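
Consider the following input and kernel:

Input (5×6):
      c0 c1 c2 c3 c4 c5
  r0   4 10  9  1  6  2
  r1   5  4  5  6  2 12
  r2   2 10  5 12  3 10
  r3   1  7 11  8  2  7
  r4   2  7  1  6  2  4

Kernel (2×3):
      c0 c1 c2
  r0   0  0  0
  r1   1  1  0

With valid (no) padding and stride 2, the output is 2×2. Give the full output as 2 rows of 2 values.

Output[0,0]: The receptive field on the input at this output position is [4 10 9 / 5 4 5]. Elementwise product with the kernel and sum: 5·1 + 4·1.
Output[0,1]: The receptive field on the input at this output position is [9 1 6 / 5 6 2]. Elementwise product with the kernel and sum: 5·1 + 6·1.

9 11
8 19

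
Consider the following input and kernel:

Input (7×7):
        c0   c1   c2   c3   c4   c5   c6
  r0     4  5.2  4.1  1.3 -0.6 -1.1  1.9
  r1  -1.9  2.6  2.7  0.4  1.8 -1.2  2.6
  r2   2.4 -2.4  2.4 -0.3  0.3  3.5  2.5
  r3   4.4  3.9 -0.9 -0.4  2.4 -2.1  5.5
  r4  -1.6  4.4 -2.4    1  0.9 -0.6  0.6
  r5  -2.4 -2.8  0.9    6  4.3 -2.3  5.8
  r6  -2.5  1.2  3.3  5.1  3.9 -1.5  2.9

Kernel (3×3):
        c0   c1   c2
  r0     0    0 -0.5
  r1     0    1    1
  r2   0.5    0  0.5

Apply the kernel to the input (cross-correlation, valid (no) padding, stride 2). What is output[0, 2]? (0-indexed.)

1.85

The receptive field on the input at this output position is [-0.6 -1.1 1.9 / 1.8 -1.2 2.6 / 0.3 3.5 2.5]. Elementwise product with the kernel and sum: 1.9·-0.5 + -1.2·1 + 2.6·1 + 0.3·0.5 + 2.5·0.5.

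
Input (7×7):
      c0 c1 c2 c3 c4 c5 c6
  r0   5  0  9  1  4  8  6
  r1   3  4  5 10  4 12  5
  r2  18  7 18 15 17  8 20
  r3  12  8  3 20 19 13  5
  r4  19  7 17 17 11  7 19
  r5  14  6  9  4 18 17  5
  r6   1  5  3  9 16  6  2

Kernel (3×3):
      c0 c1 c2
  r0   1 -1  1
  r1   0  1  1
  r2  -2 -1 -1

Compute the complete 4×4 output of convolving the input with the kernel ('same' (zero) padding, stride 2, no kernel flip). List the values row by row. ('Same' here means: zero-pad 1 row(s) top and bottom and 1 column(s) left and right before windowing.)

Output[0,0]: The receptive field on the zero-padded input at this output position is [0 0 0 / 0 5 0 / 0 3 4]. Elementwise product with the kernel and sum: 0·1 + 0·-1 + 0·1 + 5·1 + 0·1 + 0·-2 + 3·-1 + 4·-1.

-2 -13 -24 -23
6 3 -29 -4
2 34 -11 -12
-2 13 25 14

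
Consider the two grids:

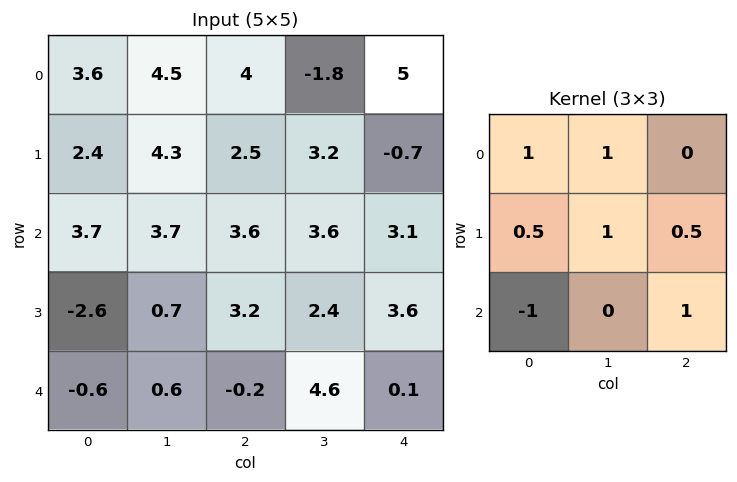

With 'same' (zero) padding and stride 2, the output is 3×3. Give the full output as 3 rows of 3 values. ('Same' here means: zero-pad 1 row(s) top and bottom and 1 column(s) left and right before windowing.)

10.15 4.25 0.9
8.65 15.75 5
-2.9 6.3 8.4

Output[0,0]: The receptive field on the zero-padded input at this output position is [0 0 0 / 0 3.6 4.5 / 0 2.4 4.3]. Elementwise product with the kernel and sum: 0·1 + 0·1 + 0·0.5 + 3.6·1 + 4.5·0.5 + 0·-1 + 4.3·1.
Output[0,1]: The receptive field on the zero-padded input at this output position is [0 0 0 / 4.5 4 -1.8 / 4.3 2.5 3.2]. Elementwise product with the kernel and sum: 0·1 + 0·1 + 4.5·0.5 + 4·1 + -1.8·0.5 + 4.3·-1 + 3.2·1.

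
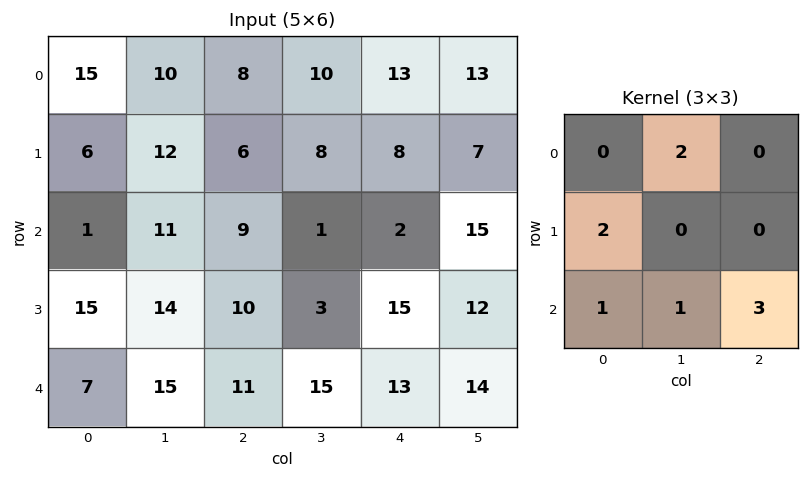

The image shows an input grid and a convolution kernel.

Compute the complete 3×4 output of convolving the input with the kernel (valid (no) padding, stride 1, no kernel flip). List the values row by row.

Output[0,0]: The receptive field on the input at this output position is [15 10 8 / 6 12 6 / 1 11 9]. Elementwise product with the kernel and sum: 10·2 + 6·2 + 1·1 + 11·1 + 9·3.

71 63 48 90
85 67 92 72
107 117 87 80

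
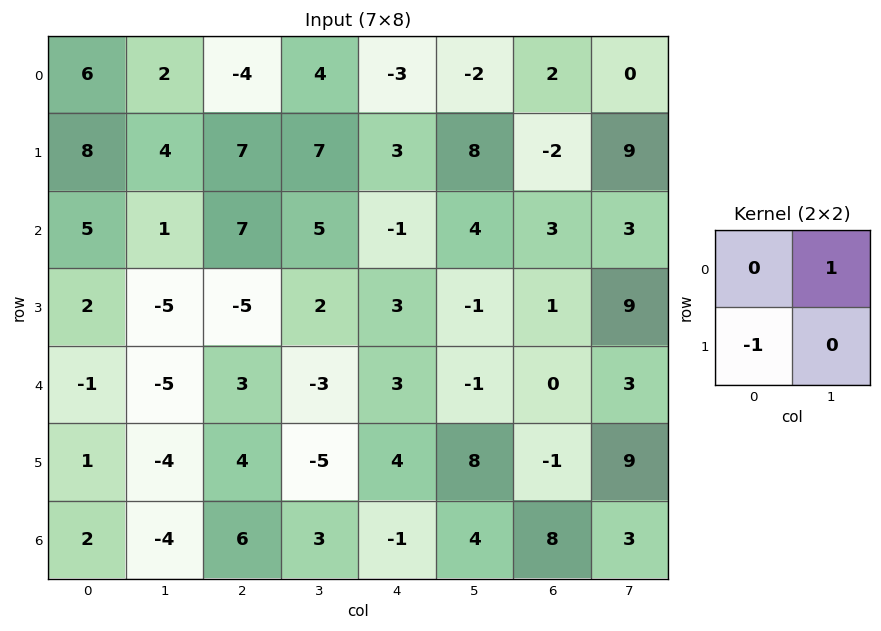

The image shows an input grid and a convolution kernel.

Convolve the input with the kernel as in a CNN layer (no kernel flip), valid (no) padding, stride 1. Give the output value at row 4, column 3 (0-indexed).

The receptive field on the input at this output position is [-3 3 / -5 4]. Elementwise product with the kernel and sum: 3·1 + -5·-1.

8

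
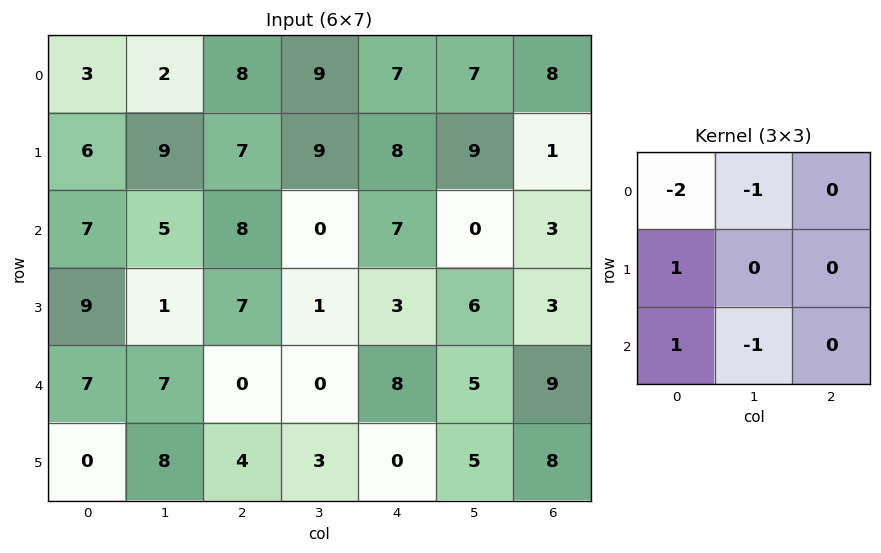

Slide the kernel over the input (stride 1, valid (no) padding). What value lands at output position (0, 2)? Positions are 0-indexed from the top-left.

The receptive field on the input at this output position is [8 9 7 / 7 9 8 / 8 0 7]. Elementwise product with the kernel and sum: 8·-2 + 9·-1 + 7·1 + 8·1 + 0·-1.

-10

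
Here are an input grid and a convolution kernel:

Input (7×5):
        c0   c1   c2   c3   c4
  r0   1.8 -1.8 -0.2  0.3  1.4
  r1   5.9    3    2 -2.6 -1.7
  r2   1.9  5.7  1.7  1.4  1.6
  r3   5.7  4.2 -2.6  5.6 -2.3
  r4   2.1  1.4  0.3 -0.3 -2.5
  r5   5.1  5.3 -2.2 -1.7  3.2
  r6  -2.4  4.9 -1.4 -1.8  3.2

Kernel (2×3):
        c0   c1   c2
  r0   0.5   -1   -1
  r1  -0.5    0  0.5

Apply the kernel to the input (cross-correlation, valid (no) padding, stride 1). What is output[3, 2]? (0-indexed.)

The receptive field on the input at this output position is [-2.6 5.6 -2.3 / 0.3 -0.3 -2.5]. Elementwise product with the kernel and sum: -2.6·0.5 + 5.6·-1 + -2.3·-1 + 0.3·-0.5 + -2.5·0.5.

-6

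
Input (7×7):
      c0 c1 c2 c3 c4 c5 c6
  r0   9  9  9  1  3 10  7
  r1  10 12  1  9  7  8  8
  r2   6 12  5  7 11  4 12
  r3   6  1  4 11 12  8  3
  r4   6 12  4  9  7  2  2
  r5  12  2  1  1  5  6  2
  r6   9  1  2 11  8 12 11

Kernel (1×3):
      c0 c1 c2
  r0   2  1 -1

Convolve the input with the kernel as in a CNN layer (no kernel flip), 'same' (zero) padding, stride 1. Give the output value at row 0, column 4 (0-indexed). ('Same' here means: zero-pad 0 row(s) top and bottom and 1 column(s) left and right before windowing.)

-5

The receptive field on the zero-padded input at this output position is [1 3 10]. Elementwise product with the kernel and sum: 1·2 + 3·1 + 10·-1.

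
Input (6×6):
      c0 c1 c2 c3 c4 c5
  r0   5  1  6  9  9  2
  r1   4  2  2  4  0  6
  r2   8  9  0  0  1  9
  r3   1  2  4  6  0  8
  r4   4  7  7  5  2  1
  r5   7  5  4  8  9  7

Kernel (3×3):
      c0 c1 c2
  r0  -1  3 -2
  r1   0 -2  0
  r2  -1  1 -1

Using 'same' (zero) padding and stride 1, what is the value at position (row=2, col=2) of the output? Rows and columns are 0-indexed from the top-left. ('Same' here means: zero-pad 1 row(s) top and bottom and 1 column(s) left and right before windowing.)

The receptive field on the zero-padded input at this output position is [2 2 4 / 9 0 0 / 2 4 6]. Elementwise product with the kernel and sum: 2·-1 + 2·3 + 4·-2 + 0·-2 + 2·-1 + 4·1 + 6·-1.

-8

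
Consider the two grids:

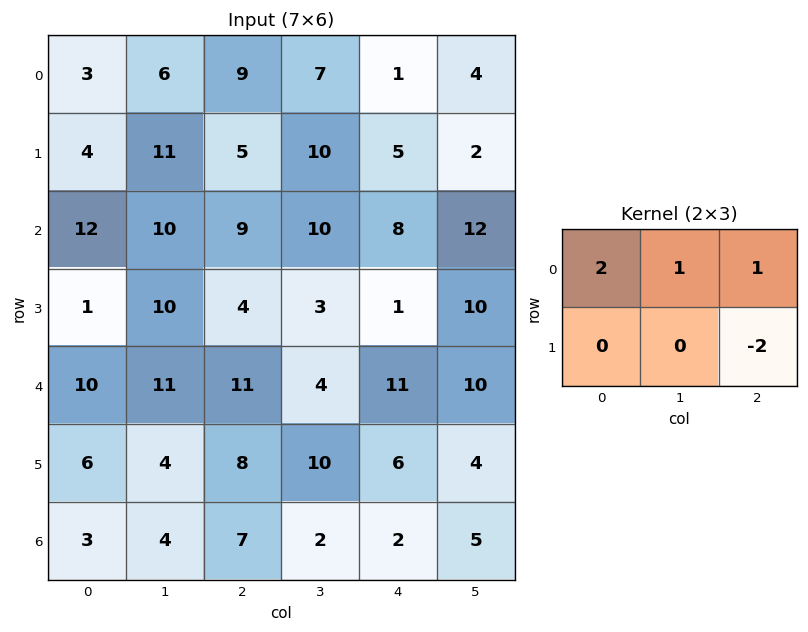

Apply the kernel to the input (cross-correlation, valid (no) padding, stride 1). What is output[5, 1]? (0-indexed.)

22

The receptive field on the input at this output position is [4 8 10 / 4 7 2]. Elementwise product with the kernel and sum: 4·2 + 8·1 + 10·1 + 2·-2.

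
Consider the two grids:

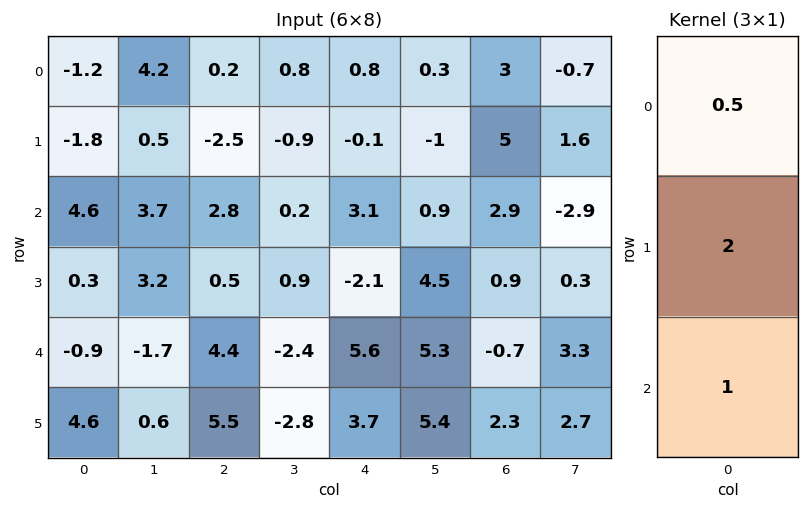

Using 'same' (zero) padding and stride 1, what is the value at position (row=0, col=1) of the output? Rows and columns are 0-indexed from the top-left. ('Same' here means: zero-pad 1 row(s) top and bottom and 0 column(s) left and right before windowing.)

8.9

The receptive field on the zero-padded input at this output position is [0 / 4.2 / 0.5]. Elementwise product with the kernel and sum: 0·0.5 + 4.2·2 + 0.5·1.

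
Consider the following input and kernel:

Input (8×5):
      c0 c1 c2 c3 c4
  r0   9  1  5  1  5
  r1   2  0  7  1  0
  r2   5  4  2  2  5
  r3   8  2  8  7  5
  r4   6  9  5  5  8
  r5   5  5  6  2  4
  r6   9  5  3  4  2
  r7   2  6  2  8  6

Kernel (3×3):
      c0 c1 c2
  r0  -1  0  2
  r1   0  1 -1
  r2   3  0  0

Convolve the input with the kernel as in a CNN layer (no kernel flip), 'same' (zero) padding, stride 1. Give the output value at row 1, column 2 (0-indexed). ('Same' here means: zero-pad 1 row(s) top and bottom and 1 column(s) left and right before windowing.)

19

The receptive field on the zero-padded input at this output position is [1 5 1 / 0 7 1 / 4 2 2]. Elementwise product with the kernel and sum: 1·-1 + 1·2 + 7·1 + 1·-1 + 4·3.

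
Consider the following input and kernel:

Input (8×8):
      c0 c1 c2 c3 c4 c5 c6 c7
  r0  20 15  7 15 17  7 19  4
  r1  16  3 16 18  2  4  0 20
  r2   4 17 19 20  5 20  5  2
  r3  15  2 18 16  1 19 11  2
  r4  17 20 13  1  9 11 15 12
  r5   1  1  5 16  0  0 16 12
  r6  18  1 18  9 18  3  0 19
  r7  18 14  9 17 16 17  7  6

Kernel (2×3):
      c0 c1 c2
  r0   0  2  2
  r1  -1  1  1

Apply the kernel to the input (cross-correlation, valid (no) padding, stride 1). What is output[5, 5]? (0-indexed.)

72

The receptive field on the input at this output position is [0 16 12 / 3 0 19]. Elementwise product with the kernel and sum: 16·2 + 12·2 + 3·-1 + 0·1 + 19·1.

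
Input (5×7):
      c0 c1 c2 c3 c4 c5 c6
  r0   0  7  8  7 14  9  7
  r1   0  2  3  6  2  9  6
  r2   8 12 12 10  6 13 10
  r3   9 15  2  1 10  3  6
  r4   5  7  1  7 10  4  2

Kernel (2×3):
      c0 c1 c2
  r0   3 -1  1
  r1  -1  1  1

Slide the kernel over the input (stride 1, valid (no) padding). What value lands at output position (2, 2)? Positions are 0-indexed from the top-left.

The receptive field on the input at this output position is [12 10 6 / 2 1 10]. Elementwise product with the kernel and sum: 12·3 + 10·-1 + 6·1 + 2·-1 + 1·1 + 10·1.

41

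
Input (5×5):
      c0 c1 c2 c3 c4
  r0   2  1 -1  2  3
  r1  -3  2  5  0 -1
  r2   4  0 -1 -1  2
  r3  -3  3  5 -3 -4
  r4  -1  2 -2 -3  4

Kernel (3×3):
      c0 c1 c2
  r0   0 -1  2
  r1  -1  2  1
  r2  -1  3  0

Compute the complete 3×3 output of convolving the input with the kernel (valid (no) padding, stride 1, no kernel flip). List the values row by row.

Output[0,0]: The receptive field on the input at this output position is [2 1 -1 / -3 2 5 / 4 0 -1]. Elementwise product with the kernel and sum: 1·-1 + -1·2 + -3·-1 + 2·2 + 5·1 + 4·-1 + 0·3.
Output[0,1]: The receptive field on the input at this output position is [1 -1 2 / 2 5 0 / 0 -1 -1]. Elementwise product with the kernel and sum: -1·-1 + 2·2 + 2·-1 + 5·2 + 0·1 + 0·-1 + -1·3.

5 10 -4
15 4 -15
19 -5 -17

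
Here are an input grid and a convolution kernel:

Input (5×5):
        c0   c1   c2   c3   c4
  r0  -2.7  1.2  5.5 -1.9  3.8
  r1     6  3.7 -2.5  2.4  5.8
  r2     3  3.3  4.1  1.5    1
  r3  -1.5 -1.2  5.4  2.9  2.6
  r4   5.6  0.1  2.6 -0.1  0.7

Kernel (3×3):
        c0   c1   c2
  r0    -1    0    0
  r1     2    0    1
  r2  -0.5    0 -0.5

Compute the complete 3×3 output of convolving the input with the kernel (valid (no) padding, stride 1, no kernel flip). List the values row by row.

Output[0,0]: The receptive field on the input at this output position is [-2.7 1.2 5.5 / 6 3.7 -2.5 / 3 3.3 4.1]. Elementwise product with the kernel and sum: -2.7·-1 + 6·2 + -2.5·1 + 3·-0.5 + 4.1·-0.5.

8.65 6.2 -7.25
2.15 3.55 7.7
-4.7 -2.8 7.65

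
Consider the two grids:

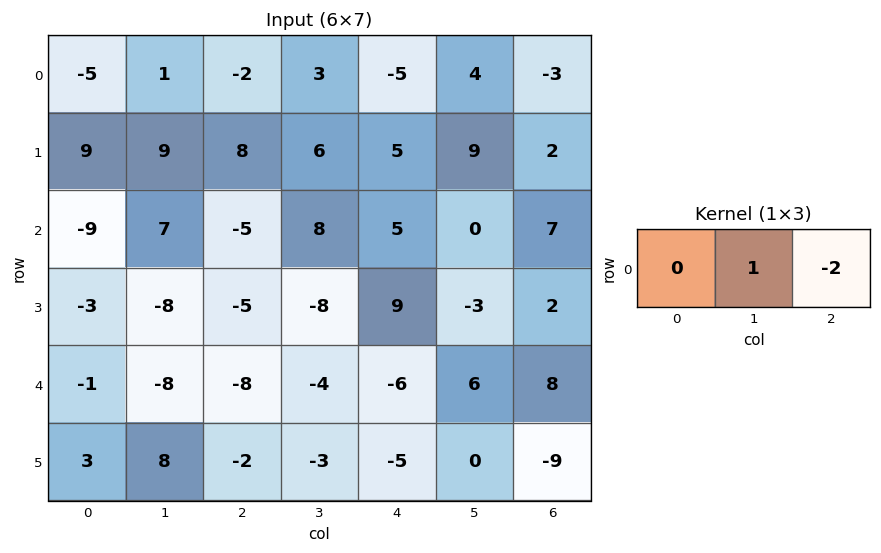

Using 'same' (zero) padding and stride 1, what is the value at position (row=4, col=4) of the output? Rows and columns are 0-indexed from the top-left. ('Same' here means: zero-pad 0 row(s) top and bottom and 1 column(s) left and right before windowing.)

The receptive field on the zero-padded input at this output position is [-4 -6 6]. Elementwise product with the kernel and sum: -6·1 + 6·-2.

-18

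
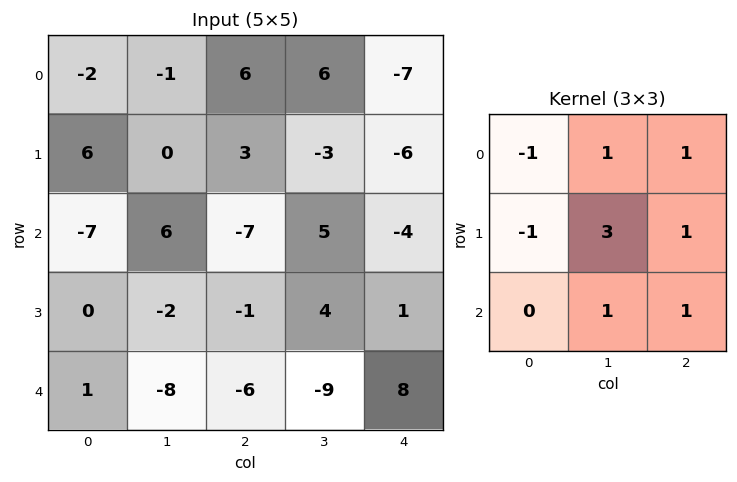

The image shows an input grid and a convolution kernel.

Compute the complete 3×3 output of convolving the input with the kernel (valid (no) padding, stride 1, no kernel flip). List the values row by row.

Output[0,0]: The receptive field on the input at this output position is [-2 -1 6 / 6 0 3 / -7 6 -7]. Elementwise product with the kernel and sum: -2·-1 + -1·1 + 6·1 + 6·-1 + 0·3 + 3·1 + 6·1 + -7·1.

3 17 -24
12 -19 11
-15 -20 21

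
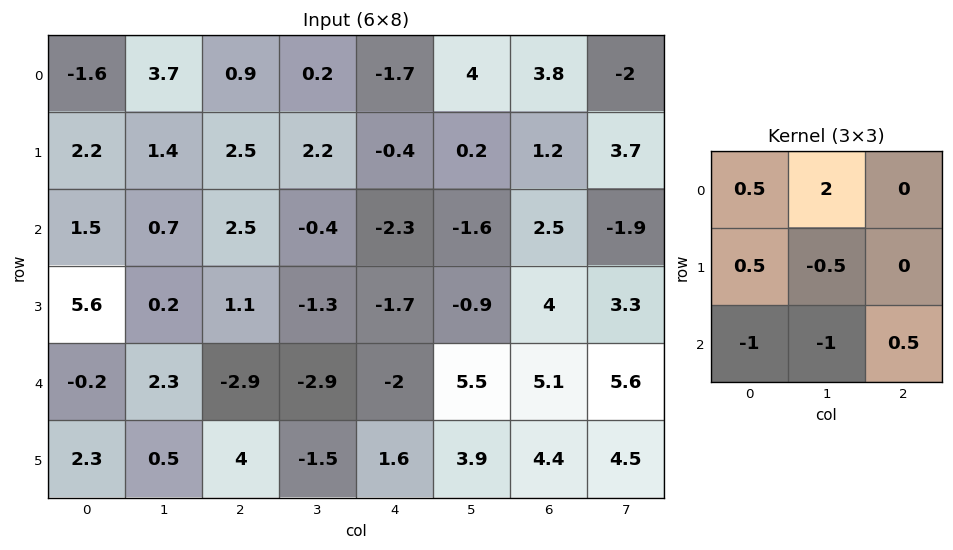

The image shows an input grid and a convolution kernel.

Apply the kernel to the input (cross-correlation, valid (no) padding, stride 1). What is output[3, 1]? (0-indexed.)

The receptive field on the input at this output position is [0.2 1.1 -1.3 / 2.3 -2.9 -2.9 / 0.5 4 -1.5]. Elementwise product with the kernel and sum: 0.2·0.5 + 1.1·2 + 2.3·0.5 + -2.9·-0.5 + 0.5·-1 + 4·-1 + -1.5·0.5.

-0.35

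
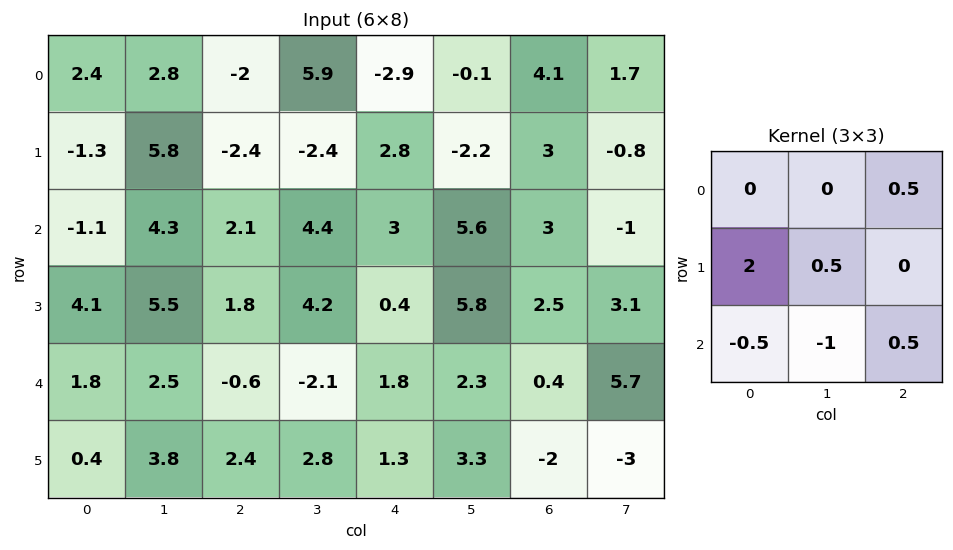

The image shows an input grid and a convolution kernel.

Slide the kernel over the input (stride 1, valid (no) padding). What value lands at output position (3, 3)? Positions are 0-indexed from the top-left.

The receptive field on the input at this output position is [4.2 0.4 5.8 / -2.1 1.8 2.3 / 2.8 1.3 3.3]. Elementwise product with the kernel and sum: 5.8·0.5 + -2.1·2 + 1.8·0.5 + 2.8·-0.5 + 1.3·-1 + 3.3·0.5.

-1.45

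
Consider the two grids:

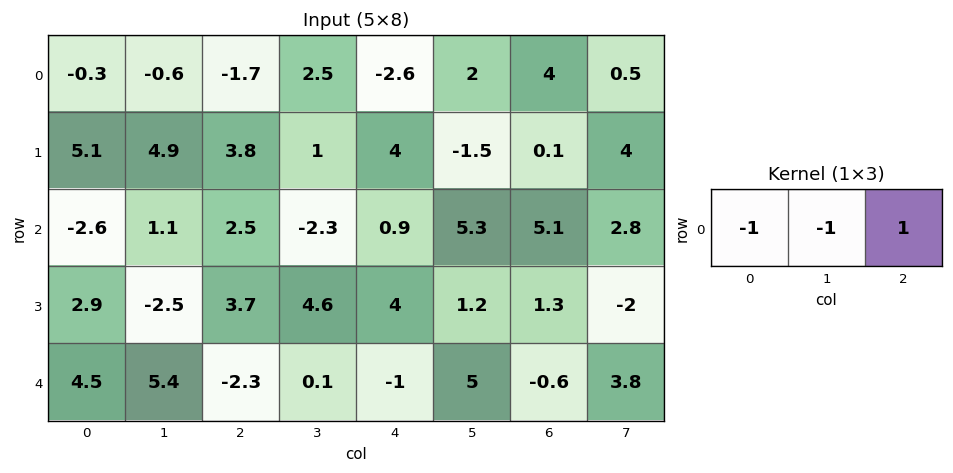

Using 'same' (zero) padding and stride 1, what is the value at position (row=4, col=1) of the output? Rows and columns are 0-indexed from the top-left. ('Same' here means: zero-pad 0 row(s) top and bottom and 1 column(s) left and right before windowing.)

-12.2

The receptive field on the zero-padded input at this output position is [4.5 5.4 -2.3]. Elementwise product with the kernel and sum: 4.5·-1 + 5.4·-1 + -2.3·1.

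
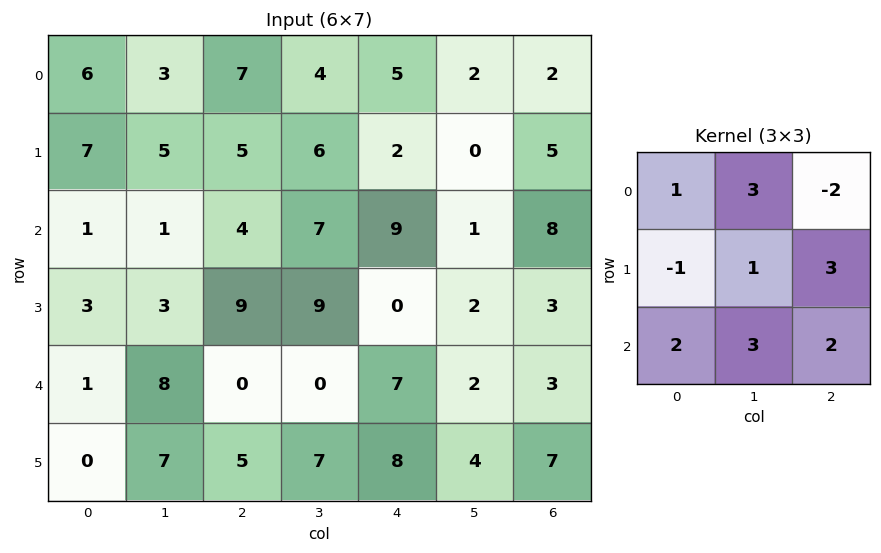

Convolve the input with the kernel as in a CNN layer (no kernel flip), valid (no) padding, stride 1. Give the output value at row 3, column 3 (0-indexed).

64

The receptive field on the input at this output position is [9 0 2 / 0 7 2 / 7 8 4]. Elementwise product with the kernel and sum: 9·1 + 0·3 + 2·-2 + 0·-1 + 7·1 + 2·3 + 7·2 + 8·3 + 4·2.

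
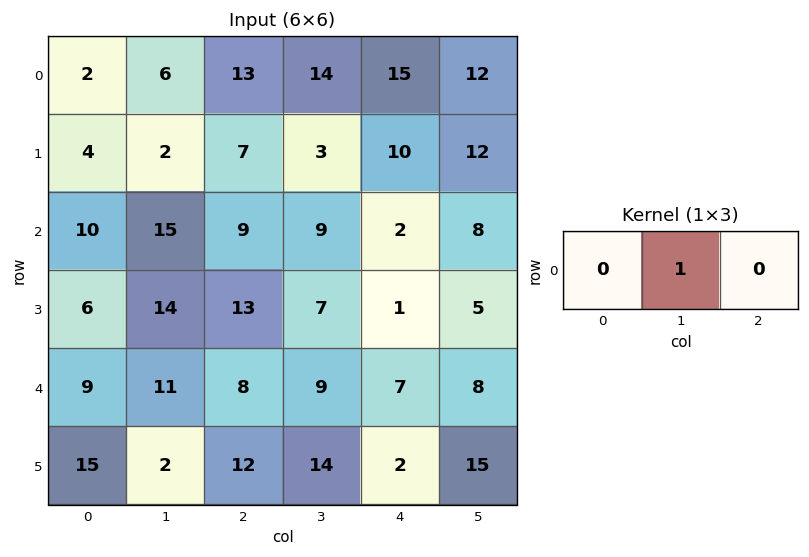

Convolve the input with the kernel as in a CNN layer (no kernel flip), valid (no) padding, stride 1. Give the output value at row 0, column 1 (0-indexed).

The receptive field on the input at this output position is [6 13 14]. Elementwise product with the kernel and sum: 13·1.

13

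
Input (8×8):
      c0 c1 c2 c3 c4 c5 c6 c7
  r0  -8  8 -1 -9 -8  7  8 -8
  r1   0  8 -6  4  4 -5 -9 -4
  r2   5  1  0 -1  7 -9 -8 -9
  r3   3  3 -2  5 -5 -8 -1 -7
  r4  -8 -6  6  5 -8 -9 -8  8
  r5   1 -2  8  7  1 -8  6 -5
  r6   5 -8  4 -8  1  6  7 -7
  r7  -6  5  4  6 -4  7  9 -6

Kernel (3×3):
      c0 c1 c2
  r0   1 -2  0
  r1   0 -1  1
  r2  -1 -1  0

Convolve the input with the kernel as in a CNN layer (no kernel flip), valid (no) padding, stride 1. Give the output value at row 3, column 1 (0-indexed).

The receptive field on the input at this output position is [3 -2 5 / -6 6 5 / -2 8 7]. Elementwise product with the kernel and sum: 3·1 + -2·-2 + 6·-1 + 5·1 + -2·-1 + 8·-1.

0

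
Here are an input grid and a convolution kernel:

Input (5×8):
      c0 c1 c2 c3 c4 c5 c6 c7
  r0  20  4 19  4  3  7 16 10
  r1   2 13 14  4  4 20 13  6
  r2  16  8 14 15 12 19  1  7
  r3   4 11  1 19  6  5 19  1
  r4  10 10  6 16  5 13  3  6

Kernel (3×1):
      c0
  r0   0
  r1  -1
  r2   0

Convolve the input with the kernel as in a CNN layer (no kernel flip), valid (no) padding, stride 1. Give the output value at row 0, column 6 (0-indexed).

The receptive field on the input at this output position is [16 / 13 / 1]. Elementwise product with the kernel and sum: 13·-1.

-13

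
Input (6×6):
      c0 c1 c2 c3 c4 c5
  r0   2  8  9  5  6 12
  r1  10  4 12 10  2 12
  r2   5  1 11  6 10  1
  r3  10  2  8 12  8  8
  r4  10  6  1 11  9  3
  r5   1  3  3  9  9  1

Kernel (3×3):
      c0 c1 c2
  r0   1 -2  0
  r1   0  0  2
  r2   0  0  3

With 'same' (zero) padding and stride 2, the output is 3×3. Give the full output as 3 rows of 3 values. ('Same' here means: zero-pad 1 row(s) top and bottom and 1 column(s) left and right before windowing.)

28 40 60
-12 28 32
1 35 5

Output[0,0]: The receptive field on the zero-padded input at this output position is [0 0 0 / 0 2 8 / 0 10 4]. Elementwise product with the kernel and sum: 0·1 + 0·-2 + 8·2 + 4·3.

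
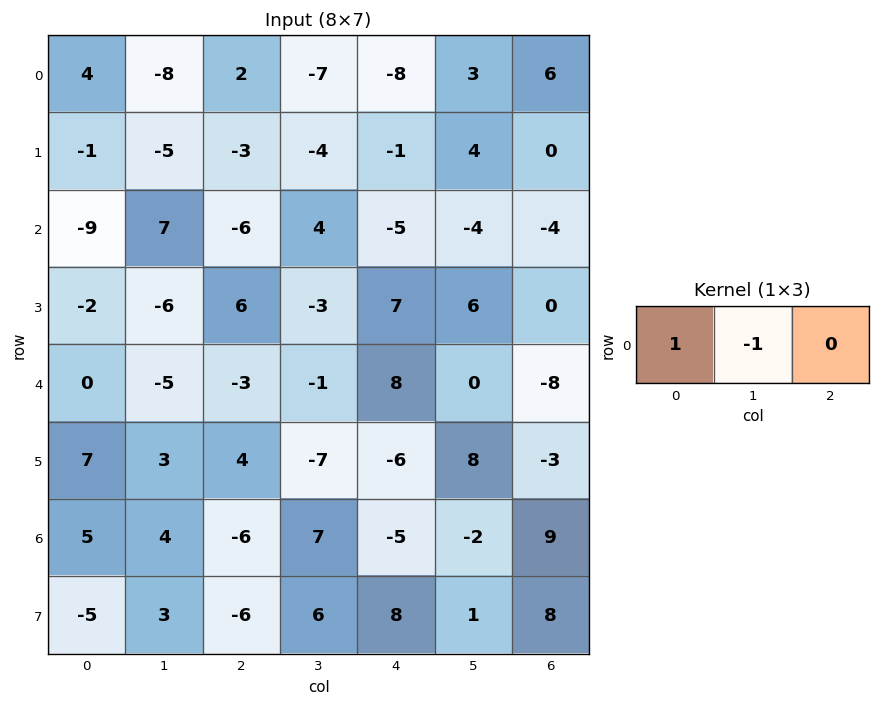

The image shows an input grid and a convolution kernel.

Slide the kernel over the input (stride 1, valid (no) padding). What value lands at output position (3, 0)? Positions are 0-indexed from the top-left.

4

The receptive field on the input at this output position is [-2 -6 6]. Elementwise product with the kernel and sum: -2·1 + -6·-1.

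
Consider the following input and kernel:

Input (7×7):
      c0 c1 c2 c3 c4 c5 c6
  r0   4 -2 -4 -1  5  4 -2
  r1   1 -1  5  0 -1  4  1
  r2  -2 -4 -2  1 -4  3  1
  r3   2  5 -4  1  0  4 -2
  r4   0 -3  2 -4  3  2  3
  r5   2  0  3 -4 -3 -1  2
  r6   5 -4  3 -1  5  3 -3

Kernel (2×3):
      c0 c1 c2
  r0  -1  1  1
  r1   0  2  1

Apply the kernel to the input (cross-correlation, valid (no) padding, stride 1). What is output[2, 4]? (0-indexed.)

14

The receptive field on the input at this output position is [-4 3 1 / 0 4 -2]. Elementwise product with the kernel and sum: -4·-1 + 3·1 + 1·1 + 4·2 + -2·1.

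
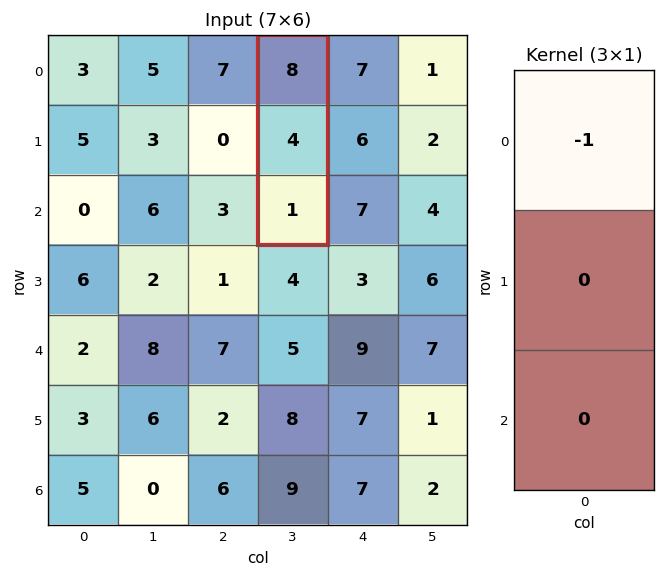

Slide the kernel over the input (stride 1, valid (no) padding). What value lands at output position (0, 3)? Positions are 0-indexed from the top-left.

The receptive field on the input at this output position is [8 / 4 / 1]. Elementwise product with the kernel and sum: 8·-1.

-8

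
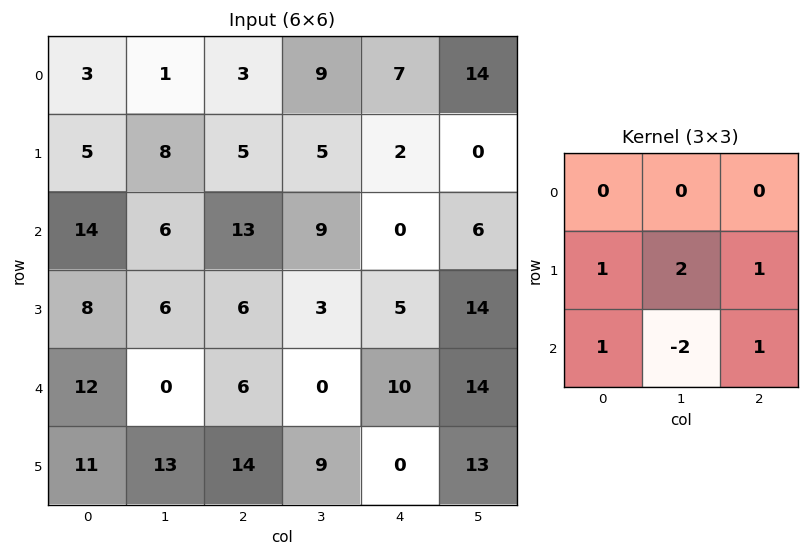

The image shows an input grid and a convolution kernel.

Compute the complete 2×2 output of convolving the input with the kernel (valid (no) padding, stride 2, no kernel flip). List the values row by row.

41 12
44 33

Output[0,0]: The receptive field on the input at this output position is [3 1 3 / 5 8 5 / 14 6 13]. Elementwise product with the kernel and sum: 5·1 + 8·2 + 5·1 + 14·1 + 6·-2 + 13·1.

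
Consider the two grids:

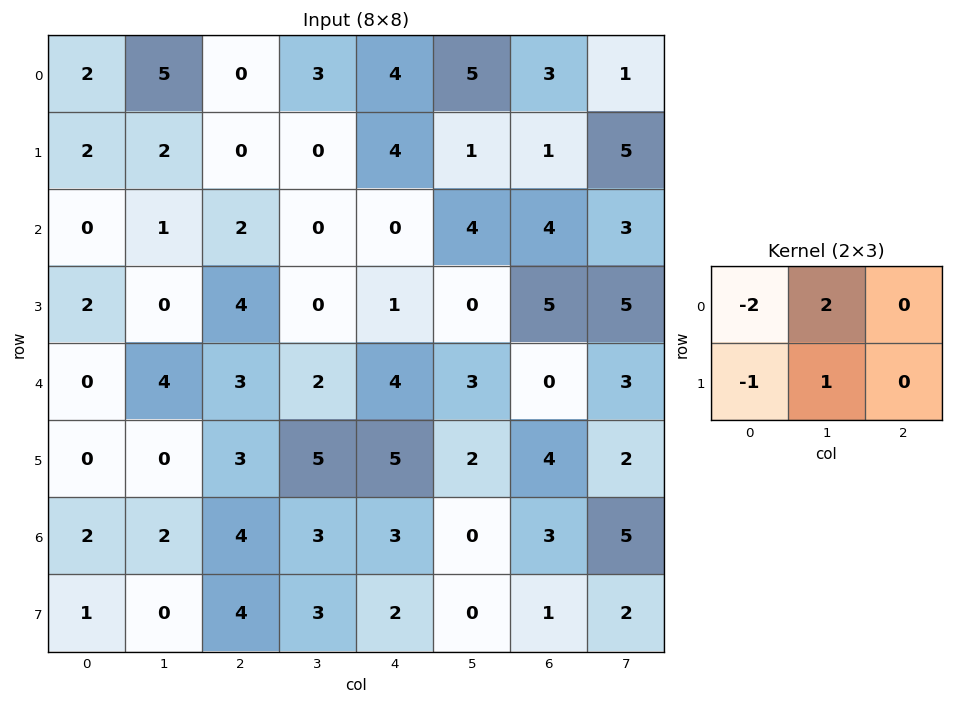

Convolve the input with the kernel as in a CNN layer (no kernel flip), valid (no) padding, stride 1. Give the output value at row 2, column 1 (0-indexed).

6

The receptive field on the input at this output position is [1 2 0 / 0 4 0]. Elementwise product with the kernel and sum: 1·-2 + 2·2 + 0·-1 + 4·1.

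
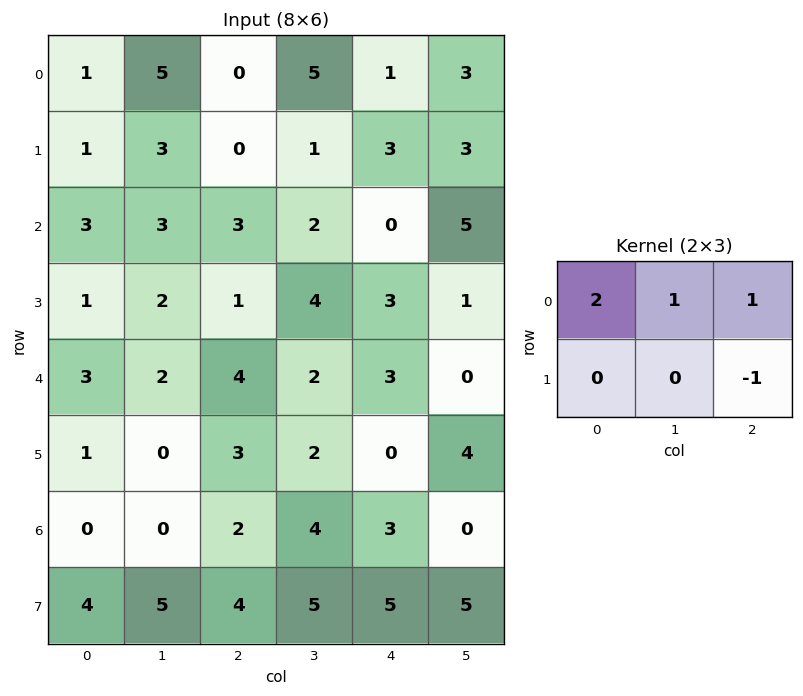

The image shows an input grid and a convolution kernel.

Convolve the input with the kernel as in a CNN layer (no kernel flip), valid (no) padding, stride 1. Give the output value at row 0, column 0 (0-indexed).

7

The receptive field on the input at this output position is [1 5 0 / 1 3 0]. Elementwise product with the kernel and sum: 1·2 + 5·1 + 0·1 + 0·-1.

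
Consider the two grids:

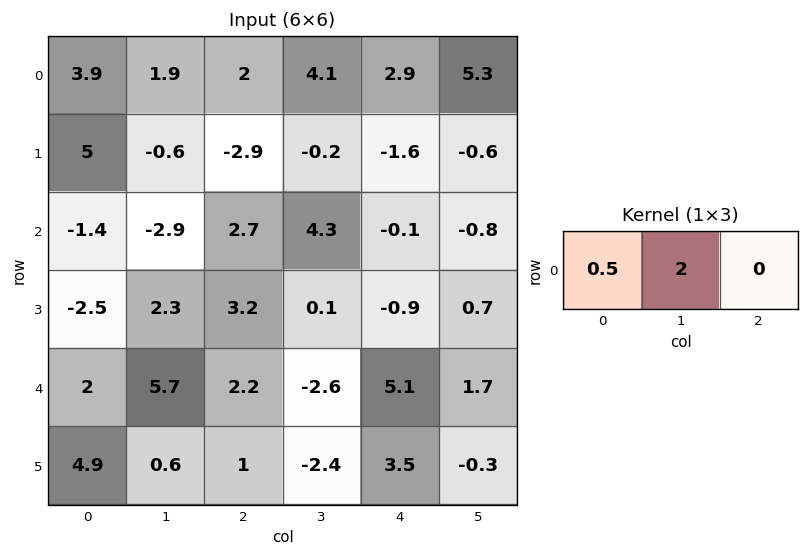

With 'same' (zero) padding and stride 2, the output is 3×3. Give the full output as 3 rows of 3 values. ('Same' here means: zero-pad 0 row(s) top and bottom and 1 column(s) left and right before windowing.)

7.8 4.95 7.85
-2.8 3.95 1.95
4 7.25 8.9

Output[0,0]: The receptive field on the zero-padded input at this output position is [0 3.9 1.9]. Elementwise product with the kernel and sum: 0·0.5 + 3.9·2.
Output[0,1]: The receptive field on the zero-padded input at this output position is [1.9 2 4.1]. Elementwise product with the kernel and sum: 1.9·0.5 + 2·2.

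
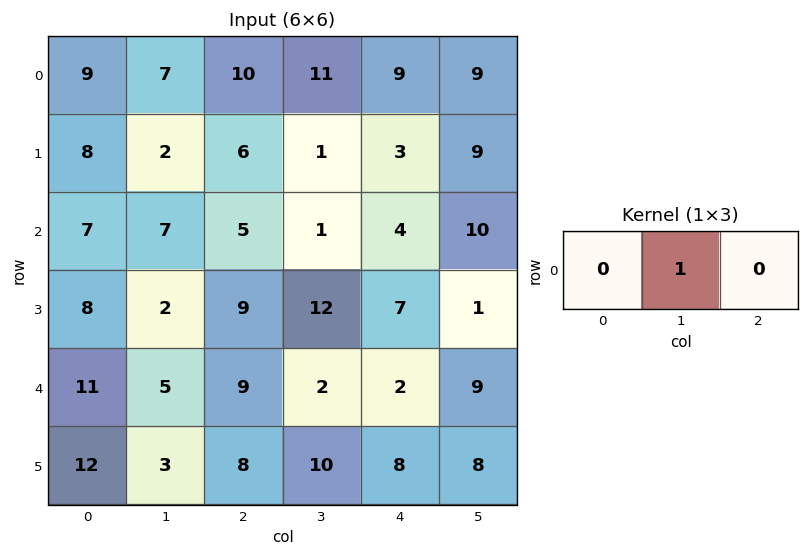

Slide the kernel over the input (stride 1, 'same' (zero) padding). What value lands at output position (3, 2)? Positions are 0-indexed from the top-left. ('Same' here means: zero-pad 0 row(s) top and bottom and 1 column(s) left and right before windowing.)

The receptive field on the zero-padded input at this output position is [2 9 12]. Elementwise product with the kernel and sum: 9·1.

9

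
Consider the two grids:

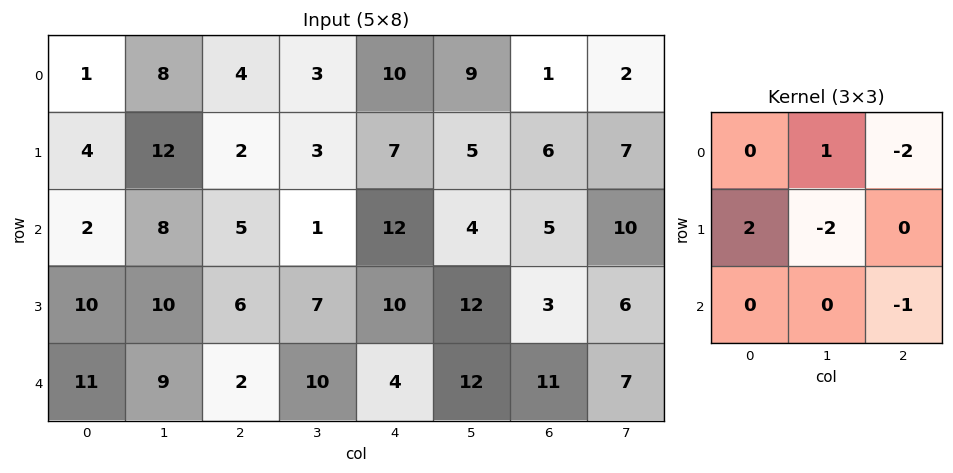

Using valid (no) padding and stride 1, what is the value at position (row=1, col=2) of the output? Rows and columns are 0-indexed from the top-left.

-13

The receptive field on the input at this output position is [2 3 7 / 5 1 12 / 6 7 10]. Elementwise product with the kernel and sum: 3·1 + 7·-2 + 5·2 + 1·-2 + 10·-1.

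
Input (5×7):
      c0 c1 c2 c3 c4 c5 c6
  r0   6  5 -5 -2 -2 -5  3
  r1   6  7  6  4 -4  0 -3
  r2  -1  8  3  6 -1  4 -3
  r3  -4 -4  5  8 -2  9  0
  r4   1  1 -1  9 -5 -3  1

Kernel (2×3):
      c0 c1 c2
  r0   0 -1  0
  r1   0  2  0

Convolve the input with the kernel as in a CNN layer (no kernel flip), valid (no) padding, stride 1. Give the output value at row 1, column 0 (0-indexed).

The receptive field on the input at this output position is [6 7 6 / -1 8 3]. Elementwise product with the kernel and sum: 7·-1 + 8·2.

9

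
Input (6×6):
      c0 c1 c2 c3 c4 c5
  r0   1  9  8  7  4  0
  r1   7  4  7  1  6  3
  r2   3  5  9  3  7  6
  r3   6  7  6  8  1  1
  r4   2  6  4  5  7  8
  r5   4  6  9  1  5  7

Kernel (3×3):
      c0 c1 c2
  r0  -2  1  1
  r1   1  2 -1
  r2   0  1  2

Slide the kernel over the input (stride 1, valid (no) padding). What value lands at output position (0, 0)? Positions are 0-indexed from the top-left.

46

The receptive field on the input at this output position is [1 9 8 / 7 4 7 / 3 5 9]. Elementwise product with the kernel and sum: 1·-2 + 9·1 + 8·1 + 7·1 + 4·2 + 7·-1 + 5·1 + 9·2.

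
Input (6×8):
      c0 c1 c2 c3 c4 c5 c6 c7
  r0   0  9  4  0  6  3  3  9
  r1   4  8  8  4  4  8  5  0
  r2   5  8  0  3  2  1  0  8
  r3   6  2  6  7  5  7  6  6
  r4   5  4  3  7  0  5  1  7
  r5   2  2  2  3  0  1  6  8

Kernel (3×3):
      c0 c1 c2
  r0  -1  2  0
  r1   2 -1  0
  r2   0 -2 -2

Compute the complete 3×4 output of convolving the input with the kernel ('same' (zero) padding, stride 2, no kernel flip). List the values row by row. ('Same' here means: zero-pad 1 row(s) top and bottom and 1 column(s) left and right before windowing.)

-24 -10 -30 -7
-13 -2 -16 -20
-1 5 15 -14

Output[0,0]: The receptive field on the zero-padded input at this output position is [0 0 0 / 0 0 9 / 0 4 8]. Elementwise product with the kernel and sum: 0·-1 + 0·2 + 0·2 + 0·-1 + 4·-2 + 8·-2.
Output[0,1]: The receptive field on the zero-padded input at this output position is [0 0 0 / 9 4 0 / 8 8 4]. Elementwise product with the kernel and sum: 0·-1 + 0·2 + 9·2 + 4·-1 + 8·-2 + 4·-2.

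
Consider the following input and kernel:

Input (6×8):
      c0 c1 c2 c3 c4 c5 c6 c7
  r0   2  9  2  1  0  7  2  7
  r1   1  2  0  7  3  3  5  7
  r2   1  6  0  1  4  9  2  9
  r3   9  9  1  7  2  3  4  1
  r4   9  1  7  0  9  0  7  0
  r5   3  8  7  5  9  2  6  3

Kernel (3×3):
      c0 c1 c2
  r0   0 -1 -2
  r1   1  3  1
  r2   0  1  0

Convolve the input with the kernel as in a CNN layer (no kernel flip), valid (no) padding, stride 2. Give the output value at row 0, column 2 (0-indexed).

15

The receptive field on the input at this output position is [0 7 2 / 3 3 5 / 4 9 2]. Elementwise product with the kernel and sum: 7·-1 + 2·-2 + 3·1 + 3·3 + 5·1 + 9·1.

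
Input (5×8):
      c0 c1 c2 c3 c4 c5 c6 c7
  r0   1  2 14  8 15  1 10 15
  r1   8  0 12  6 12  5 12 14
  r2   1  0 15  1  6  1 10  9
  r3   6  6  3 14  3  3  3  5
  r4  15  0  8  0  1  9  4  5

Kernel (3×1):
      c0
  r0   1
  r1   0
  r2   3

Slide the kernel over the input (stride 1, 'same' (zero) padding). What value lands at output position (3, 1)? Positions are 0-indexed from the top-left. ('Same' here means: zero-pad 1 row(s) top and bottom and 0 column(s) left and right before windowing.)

0

The receptive field on the zero-padded input at this output position is [0 / 6 / 0]. Elementwise product with the kernel and sum: 0·1 + 0·3.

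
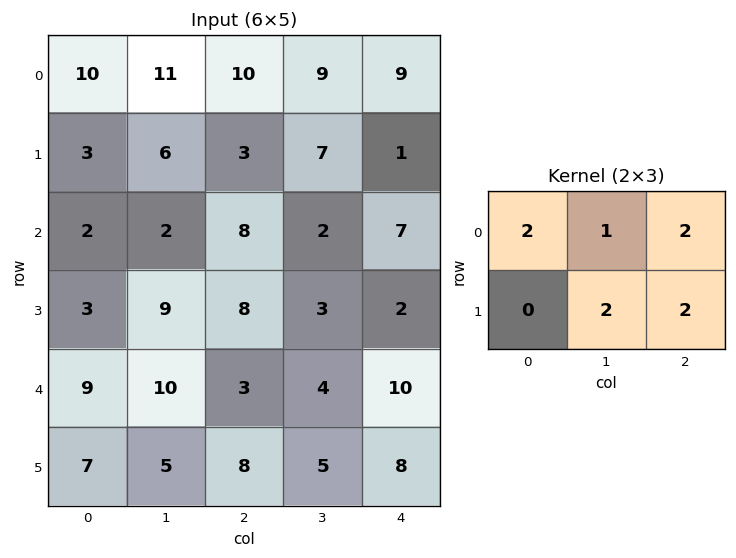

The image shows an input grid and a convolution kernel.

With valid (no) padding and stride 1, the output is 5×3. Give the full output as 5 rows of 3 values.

Output[0,0]: The receptive field on the input at this output position is [10 11 10 / 3 6 3]. Elementwise product with the kernel and sum: 10·2 + 11·1 + 10·2 + 6·2 + 3·2.
Output[0,1]: The receptive field on the input at this output position is [11 10 9 / 6 3 7]. Elementwise product with the kernel and sum: 11·2 + 10·1 + 9·2 + 3·2 + 7·2.

69 70 63
38 49 33
56 38 42
57 46 51
60 57 56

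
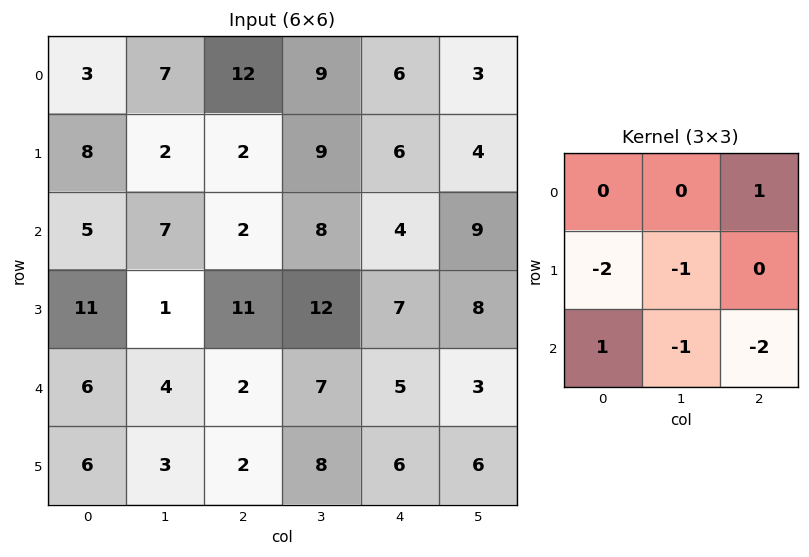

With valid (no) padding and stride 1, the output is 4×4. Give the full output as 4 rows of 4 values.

Output[0,0]: The receptive field on the input at this output position is [3 7 12 / 8 2 2 / 5 7 2]. Elementwise product with the kernel and sum: 12·1 + 8·-2 + 2·-1 + 5·1 + 7·-1 + 2·-2.
Output[0,1]: The receptive field on the input at this output position is [7 12 9 / 2 2 9 / 7 2 8]. Elementwise product with the kernel and sum: 9·1 + 2·-2 + 2·-1 + 7·1 + 2·-1 + 8·-2.

-12 -8 -21 -35
-27 -41 -21 -27
-23 -17 -45 -26
-6 -13 -22 -21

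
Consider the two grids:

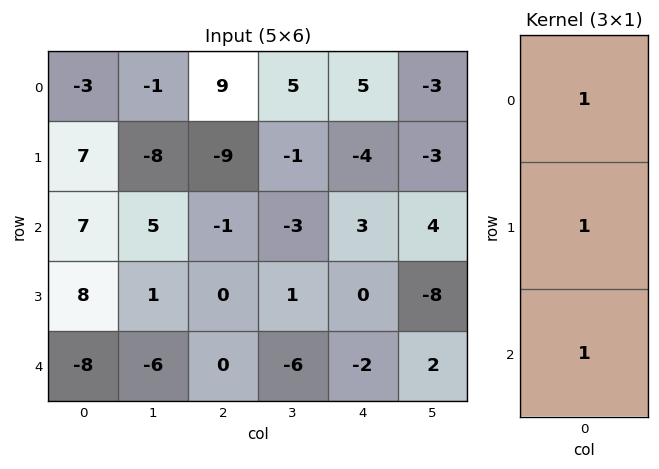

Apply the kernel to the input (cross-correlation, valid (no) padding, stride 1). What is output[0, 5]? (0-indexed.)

-2

The receptive field on the input at this output position is [-3 / -3 / 4]. Elementwise product with the kernel and sum: -3·1 + -3·1 + 4·1.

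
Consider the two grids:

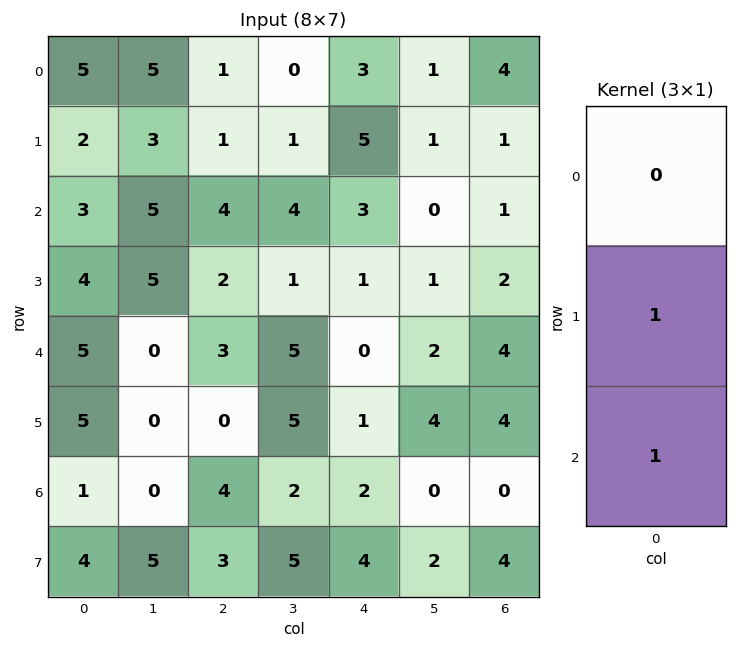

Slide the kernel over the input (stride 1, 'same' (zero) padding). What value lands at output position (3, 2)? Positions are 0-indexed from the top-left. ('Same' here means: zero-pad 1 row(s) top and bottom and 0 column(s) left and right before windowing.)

The receptive field on the zero-padded input at this output position is [4 / 2 / 3]. Elementwise product with the kernel and sum: 2·1 + 3·1.

5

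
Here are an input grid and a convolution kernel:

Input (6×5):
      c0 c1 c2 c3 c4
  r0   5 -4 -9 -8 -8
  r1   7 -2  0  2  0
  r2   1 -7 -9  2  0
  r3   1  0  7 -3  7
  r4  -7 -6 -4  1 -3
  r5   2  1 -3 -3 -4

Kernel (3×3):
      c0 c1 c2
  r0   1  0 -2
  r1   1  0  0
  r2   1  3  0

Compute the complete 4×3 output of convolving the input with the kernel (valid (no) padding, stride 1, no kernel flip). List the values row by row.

10 -24 4
9 8 -11
-5 -29 -3
-15 -8 -23

Output[0,0]: The receptive field on the input at this output position is [5 -4 -9 / 7 -2 0 / 1 -7 -9]. Elementwise product with the kernel and sum: 5·1 + -9·-2 + 7·1 + 1·1 + -7·3.
Output[0,1]: The receptive field on the input at this output position is [-4 -9 -8 / -2 0 2 / -7 -9 2]. Elementwise product with the kernel and sum: -4·1 + -8·-2 + -2·1 + -7·1 + -9·3.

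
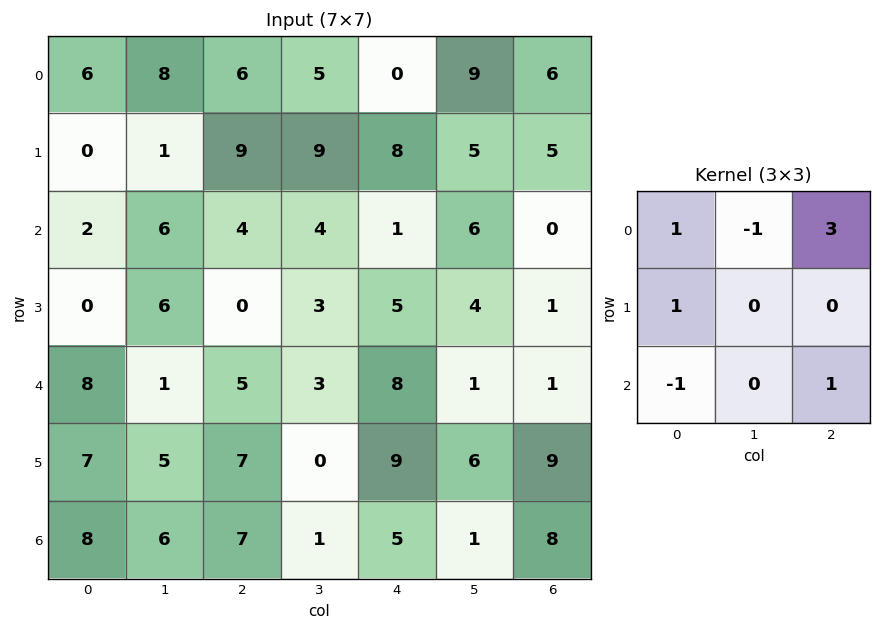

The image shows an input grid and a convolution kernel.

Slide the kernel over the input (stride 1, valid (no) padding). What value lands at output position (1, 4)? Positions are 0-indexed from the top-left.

15

The receptive field on the input at this output position is [8 5 5 / 1 6 0 / 5 4 1]. Elementwise product with the kernel and sum: 8·1 + 5·-1 + 5·3 + 1·1 + 5·-1 + 1·1.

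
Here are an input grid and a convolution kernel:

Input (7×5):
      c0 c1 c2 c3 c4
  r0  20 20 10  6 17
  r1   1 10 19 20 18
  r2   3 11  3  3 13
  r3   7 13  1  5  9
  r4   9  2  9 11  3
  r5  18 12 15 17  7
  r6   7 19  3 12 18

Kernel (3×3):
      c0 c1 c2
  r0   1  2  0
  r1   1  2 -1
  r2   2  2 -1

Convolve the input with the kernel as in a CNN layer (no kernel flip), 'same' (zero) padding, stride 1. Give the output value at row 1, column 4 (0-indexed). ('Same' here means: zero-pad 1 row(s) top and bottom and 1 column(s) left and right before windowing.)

128

The receptive field on the zero-padded input at this output position is [6 17 0 / 20 18 0 / 3 13 0]. Elementwise product with the kernel and sum: 6·1 + 17·2 + 20·1 + 18·2 + 0·-1 + 3·2 + 13·2 + 0·-1.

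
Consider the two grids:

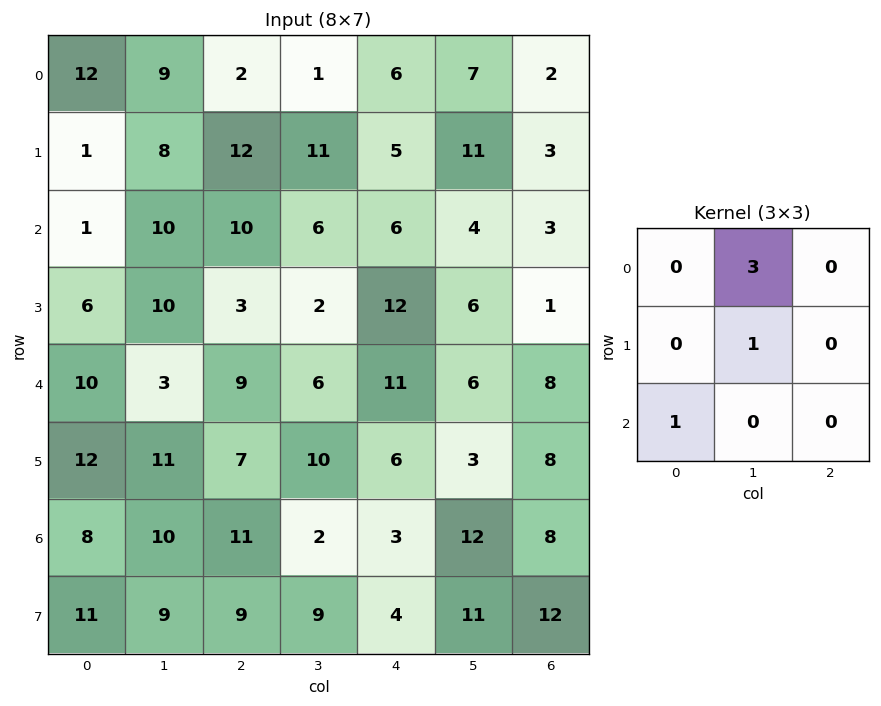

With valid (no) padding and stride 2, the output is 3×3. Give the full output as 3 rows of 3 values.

Output[0,0]: The receptive field on the input at this output position is [12 9 2 / 1 8 12 / 1 10 10]. Elementwise product with the kernel and sum: 9·3 + 8·1 + 1·1.

36 24 38
50 29 29
28 39 24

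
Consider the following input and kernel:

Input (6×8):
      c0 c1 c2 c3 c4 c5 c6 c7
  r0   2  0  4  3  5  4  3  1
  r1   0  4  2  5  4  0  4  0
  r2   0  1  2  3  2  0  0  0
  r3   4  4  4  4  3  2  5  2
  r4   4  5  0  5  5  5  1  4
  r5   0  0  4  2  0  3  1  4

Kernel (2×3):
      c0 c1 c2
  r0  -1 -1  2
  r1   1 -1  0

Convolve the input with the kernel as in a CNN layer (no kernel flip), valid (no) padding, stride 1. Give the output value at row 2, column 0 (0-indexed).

The receptive field on the input at this output position is [0 1 2 / 4 4 4]. Elementwise product with the kernel and sum: 0·-1 + 1·-1 + 2·2 + 4·1 + 4·-1.

3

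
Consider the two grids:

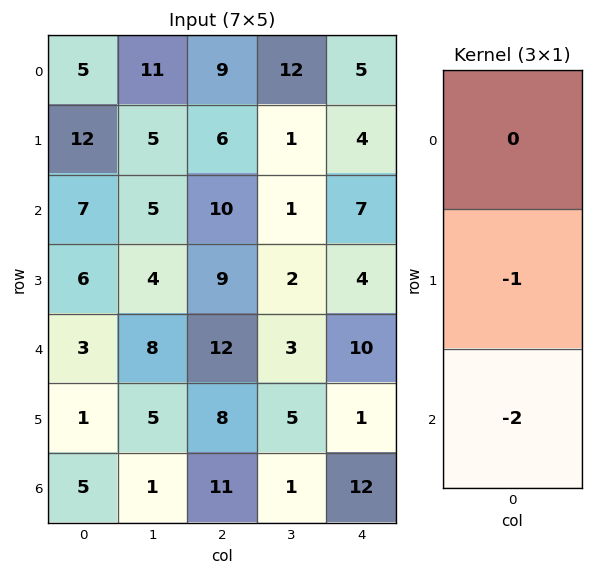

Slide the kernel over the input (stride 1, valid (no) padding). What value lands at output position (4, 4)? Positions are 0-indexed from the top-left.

-25

The receptive field on the input at this output position is [10 / 1 / 12]. Elementwise product with the kernel and sum: 1·-1 + 12·-2.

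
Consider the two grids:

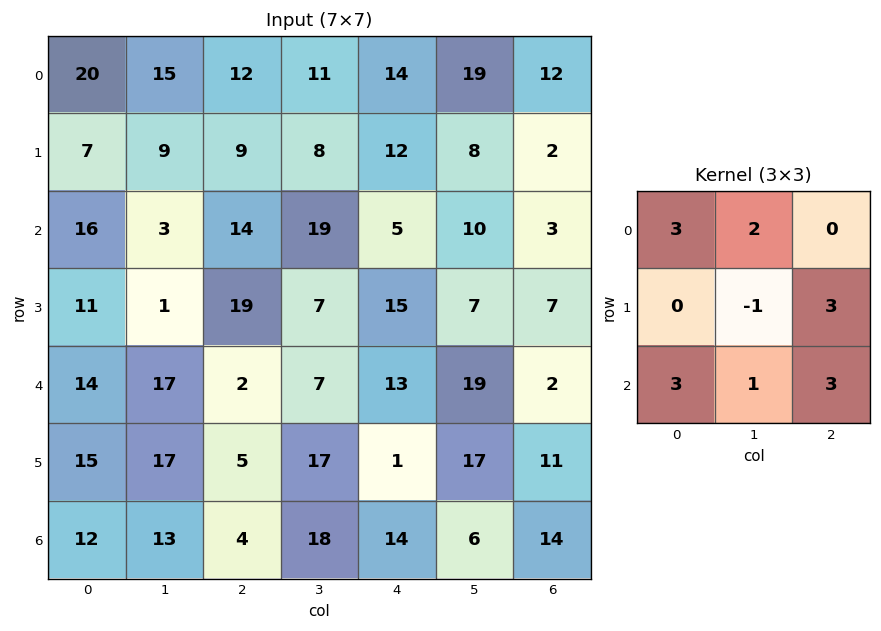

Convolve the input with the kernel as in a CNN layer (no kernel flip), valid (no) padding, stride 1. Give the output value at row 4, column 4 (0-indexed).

183

The receptive field on the input at this output position is [13 19 2 / 1 17 11 / 14 6 14]. Elementwise product with the kernel and sum: 13·3 + 19·2 + 17·-1 + 11·3 + 14·3 + 6·1 + 14·3.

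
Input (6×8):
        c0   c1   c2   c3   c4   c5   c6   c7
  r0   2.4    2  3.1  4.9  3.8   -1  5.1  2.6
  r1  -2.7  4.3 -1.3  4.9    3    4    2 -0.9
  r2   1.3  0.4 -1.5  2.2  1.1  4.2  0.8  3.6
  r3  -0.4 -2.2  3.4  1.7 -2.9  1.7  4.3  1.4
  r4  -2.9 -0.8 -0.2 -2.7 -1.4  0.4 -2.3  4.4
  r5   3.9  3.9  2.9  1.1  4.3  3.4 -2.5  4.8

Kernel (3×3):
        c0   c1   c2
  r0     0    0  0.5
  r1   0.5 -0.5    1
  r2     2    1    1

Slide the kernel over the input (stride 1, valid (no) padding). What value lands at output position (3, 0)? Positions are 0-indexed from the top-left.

15.05

The receptive field on the input at this output position is [-0.4 -2.2 3.4 / -2.9 -0.8 -0.2 / 3.9 3.9 2.9]. Elementwise product with the kernel and sum: 3.4·0.5 + -2.9·0.5 + -0.8·-0.5 + -0.2·1 + 3.9·2 + 3.9·1 + 2.9·1.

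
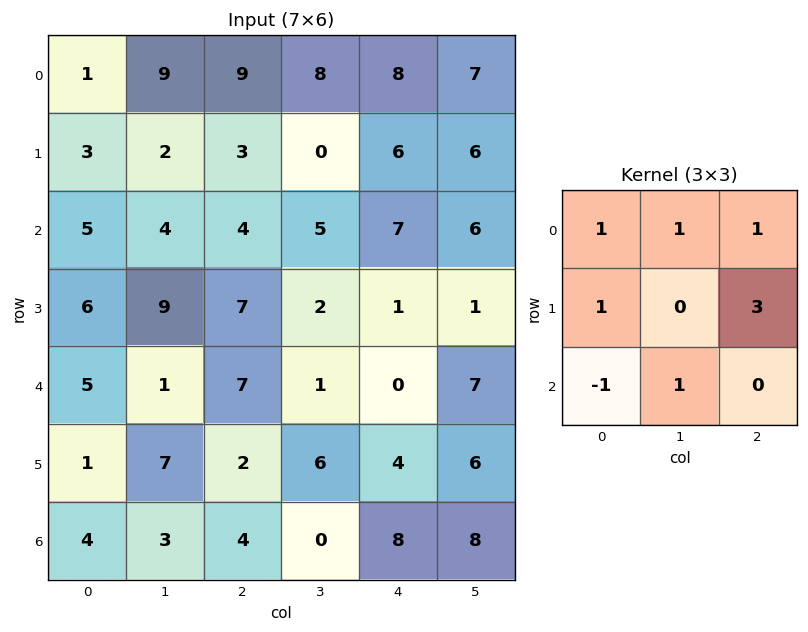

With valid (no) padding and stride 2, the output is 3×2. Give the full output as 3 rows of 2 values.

30 47
36 20
19 18

Output[0,0]: The receptive field on the input at this output position is [1 9 9 / 3 2 3 / 5 4 4]. Elementwise product with the kernel and sum: 1·1 + 9·1 + 9·1 + 3·1 + 3·3 + 5·-1 + 4·1.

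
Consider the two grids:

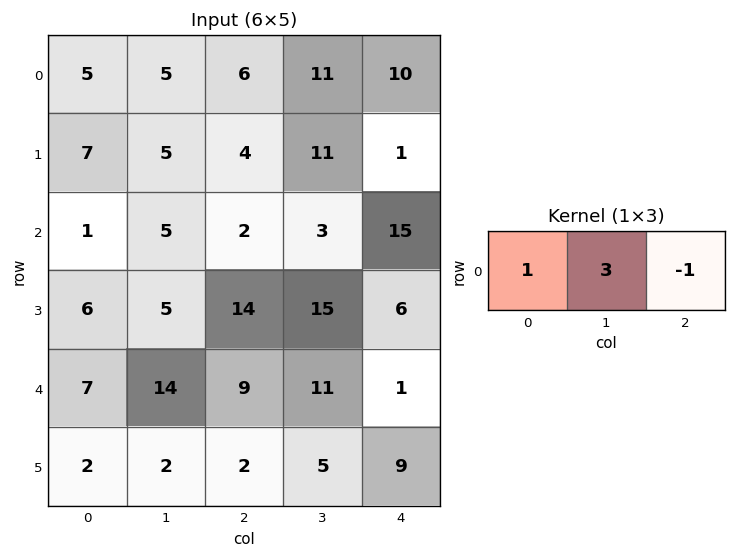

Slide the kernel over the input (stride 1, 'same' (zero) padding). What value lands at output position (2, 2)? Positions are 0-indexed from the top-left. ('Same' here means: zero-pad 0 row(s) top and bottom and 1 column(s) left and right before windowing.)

The receptive field on the zero-padded input at this output position is [5 2 3]. Elementwise product with the kernel and sum: 5·1 + 2·3 + 3·-1.

8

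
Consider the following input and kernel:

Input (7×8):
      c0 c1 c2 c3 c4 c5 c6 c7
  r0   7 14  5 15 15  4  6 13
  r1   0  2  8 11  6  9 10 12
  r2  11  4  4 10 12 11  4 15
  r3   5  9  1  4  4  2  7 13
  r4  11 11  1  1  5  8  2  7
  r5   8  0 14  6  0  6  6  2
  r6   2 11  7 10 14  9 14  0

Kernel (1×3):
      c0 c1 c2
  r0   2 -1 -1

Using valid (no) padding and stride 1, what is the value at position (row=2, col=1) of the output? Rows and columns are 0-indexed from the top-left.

The receptive field on the input at this output position is [4 4 10]. Elementwise product with the kernel and sum: 4·2 + 4·-1 + 10·-1.

-6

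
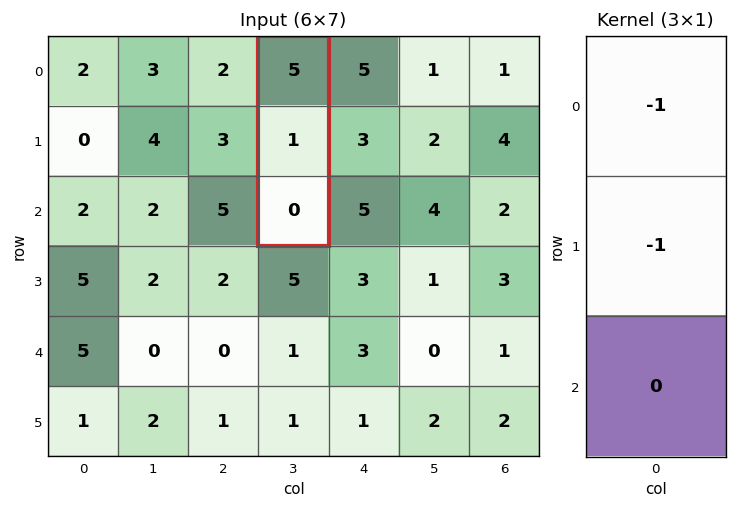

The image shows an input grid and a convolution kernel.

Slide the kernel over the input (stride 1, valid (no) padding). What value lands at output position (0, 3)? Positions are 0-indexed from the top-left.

-6

The receptive field on the input at this output position is [5 / 1 / 0]. Elementwise product with the kernel and sum: 5·-1 + 1·-1.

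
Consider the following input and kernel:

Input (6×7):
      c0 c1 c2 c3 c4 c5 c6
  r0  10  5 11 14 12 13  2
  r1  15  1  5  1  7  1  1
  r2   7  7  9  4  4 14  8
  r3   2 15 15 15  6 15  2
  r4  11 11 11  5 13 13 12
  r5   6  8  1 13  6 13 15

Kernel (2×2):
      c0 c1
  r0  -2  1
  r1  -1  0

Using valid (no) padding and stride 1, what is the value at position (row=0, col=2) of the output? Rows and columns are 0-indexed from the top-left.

The receptive field on the input at this output position is [11 14 / 5 1]. Elementwise product with the kernel and sum: 11·-2 + 14·1 + 5·-1.

-13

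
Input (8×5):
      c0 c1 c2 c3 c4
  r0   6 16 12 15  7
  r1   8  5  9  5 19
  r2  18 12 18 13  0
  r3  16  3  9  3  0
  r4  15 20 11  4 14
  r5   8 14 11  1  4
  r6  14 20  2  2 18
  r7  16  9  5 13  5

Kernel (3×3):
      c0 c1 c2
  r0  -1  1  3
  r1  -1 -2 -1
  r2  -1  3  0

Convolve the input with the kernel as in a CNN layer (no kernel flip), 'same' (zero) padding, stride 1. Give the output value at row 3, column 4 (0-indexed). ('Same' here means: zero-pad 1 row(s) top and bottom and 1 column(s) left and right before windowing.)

22

The receptive field on the zero-padded input at this output position is [13 0 0 / 3 0 0 / 4 14 0]. Elementwise product with the kernel and sum: 13·-1 + 0·1 + 0·3 + 3·-1 + 0·-2 + 0·-1 + 4·-1 + 14·3.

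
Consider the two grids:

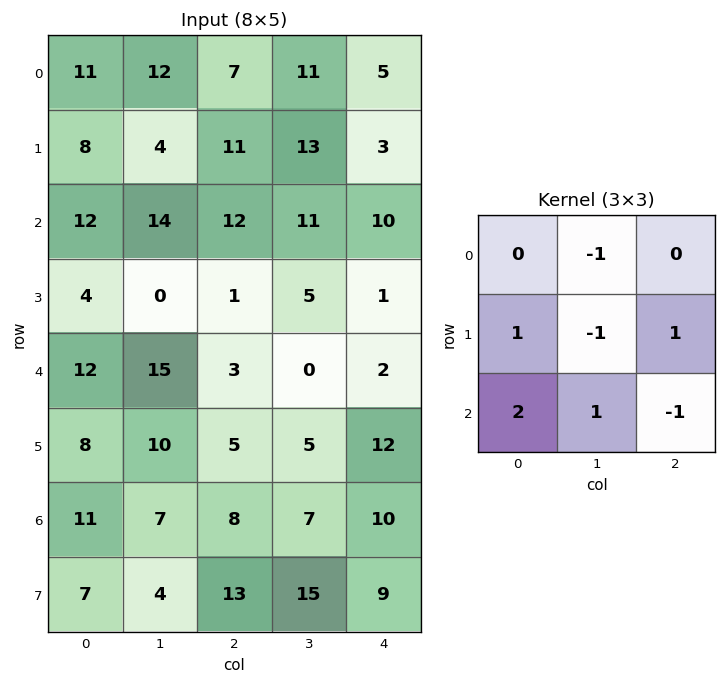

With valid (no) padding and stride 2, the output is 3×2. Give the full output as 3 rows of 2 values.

29 15
27 -10
9 25

Output[0,0]: The receptive field on the input at this output position is [11 12 7 / 8 4 11 / 12 14 12]. Elementwise product with the kernel and sum: 12·-1 + 8·1 + 4·-1 + 11·1 + 12·2 + 14·1 + 12·-1.
Output[0,1]: The receptive field on the input at this output position is [7 11 5 / 11 13 3 / 12 11 10]. Elementwise product with the kernel and sum: 11·-1 + 11·1 + 13·-1 + 3·1 + 12·2 + 11·1 + 10·-1.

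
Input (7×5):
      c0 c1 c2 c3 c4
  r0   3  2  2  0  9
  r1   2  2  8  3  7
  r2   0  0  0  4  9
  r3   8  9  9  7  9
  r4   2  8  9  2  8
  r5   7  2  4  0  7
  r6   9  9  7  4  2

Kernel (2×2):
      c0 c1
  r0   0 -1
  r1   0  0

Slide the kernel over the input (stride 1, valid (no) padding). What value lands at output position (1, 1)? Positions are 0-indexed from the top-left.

-8

The receptive field on the input at this output position is [2 8 / 0 0]. Elementwise product with the kernel and sum: 8·-1.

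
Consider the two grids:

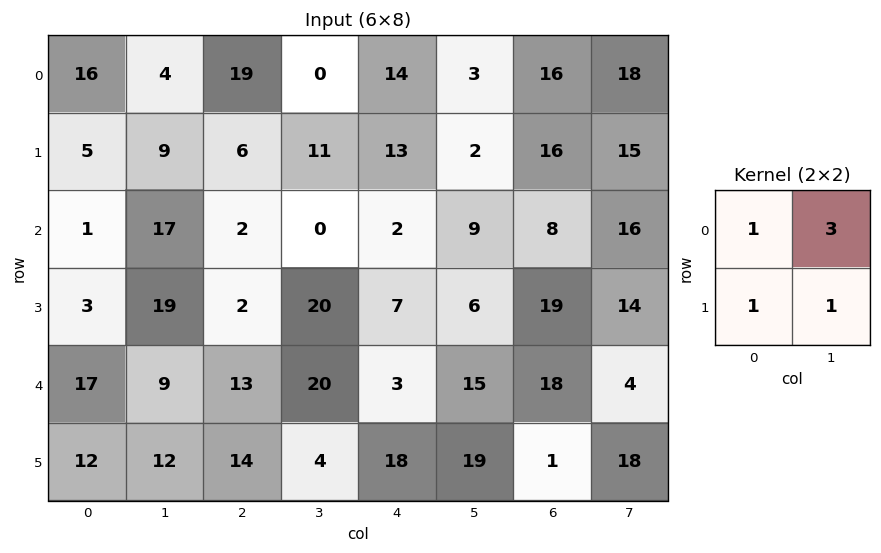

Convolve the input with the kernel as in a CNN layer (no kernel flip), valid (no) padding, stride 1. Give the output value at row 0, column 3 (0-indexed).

66

The receptive field on the input at this output position is [0 14 / 11 13]. Elementwise product with the kernel and sum: 0·1 + 14·3 + 11·1 + 13·1.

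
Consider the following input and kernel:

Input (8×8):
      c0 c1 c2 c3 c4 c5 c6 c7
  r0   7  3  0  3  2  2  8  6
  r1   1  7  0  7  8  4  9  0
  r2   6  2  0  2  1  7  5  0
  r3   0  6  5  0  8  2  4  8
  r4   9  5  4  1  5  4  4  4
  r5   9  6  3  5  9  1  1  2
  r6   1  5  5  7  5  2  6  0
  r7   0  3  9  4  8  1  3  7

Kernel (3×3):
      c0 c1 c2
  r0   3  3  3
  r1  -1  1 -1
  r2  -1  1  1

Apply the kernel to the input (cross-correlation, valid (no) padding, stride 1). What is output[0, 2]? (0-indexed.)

The receptive field on the input at this output position is [0 3 2 / 0 7 8 / 0 2 1]. Elementwise product with the kernel and sum: 0·3 + 3·3 + 2·3 + 0·-1 + 7·1 + 8·-1 + 0·-1 + 2·1 + 1·1.

17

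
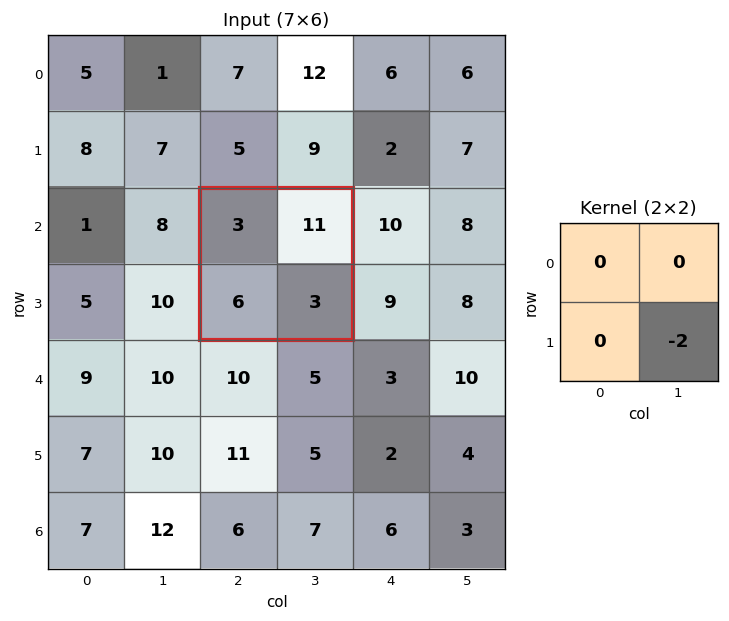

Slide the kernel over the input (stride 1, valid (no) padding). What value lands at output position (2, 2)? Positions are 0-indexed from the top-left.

The receptive field on the input at this output position is [3 11 / 6 3]. Elementwise product with the kernel and sum: 3·-2.

-6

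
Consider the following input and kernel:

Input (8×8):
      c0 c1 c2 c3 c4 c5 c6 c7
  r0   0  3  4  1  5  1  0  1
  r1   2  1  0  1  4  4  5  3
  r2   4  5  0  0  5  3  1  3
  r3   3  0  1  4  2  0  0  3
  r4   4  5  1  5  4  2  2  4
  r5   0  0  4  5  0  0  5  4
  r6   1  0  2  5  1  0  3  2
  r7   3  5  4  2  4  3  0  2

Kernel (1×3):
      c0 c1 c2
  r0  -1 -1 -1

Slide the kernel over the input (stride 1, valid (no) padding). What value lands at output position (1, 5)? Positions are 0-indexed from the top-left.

The receptive field on the input at this output position is [4 5 3]. Elementwise product with the kernel and sum: 4·-1 + 5·-1 + 3·-1.

-12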